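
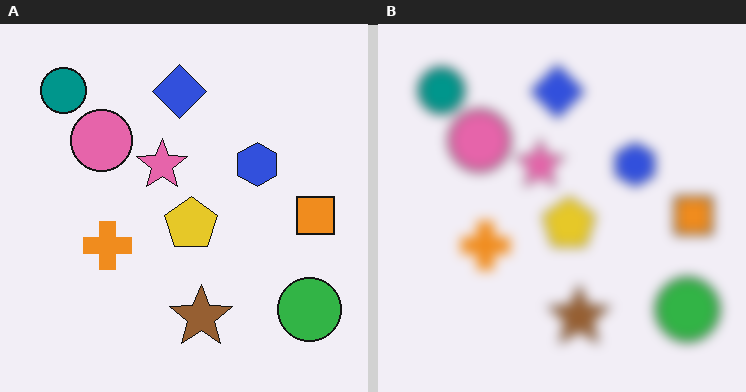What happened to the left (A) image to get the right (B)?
The transformation is: strongly gaussian-blurred.

Shape edges and outlines are uniformly softened across the whole image.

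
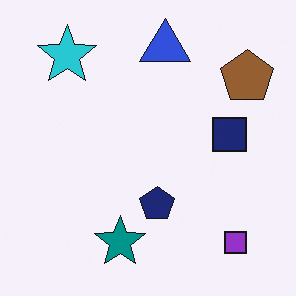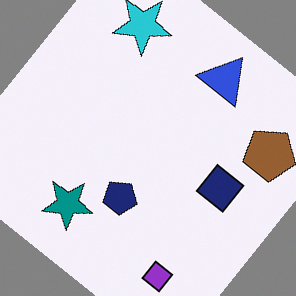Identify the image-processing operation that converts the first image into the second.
Rotated clockwise by a large amount — several tens of degrees.

Every shape is tilted by the same angle and the image corners show triangular fill wedges — a whole-image rotation by a non-right angle.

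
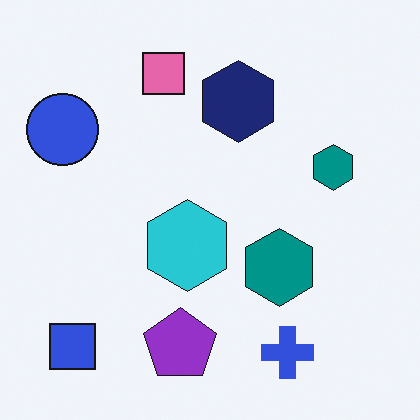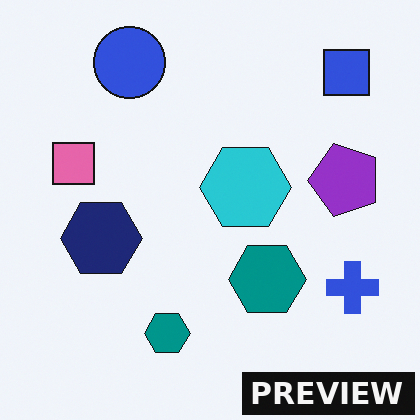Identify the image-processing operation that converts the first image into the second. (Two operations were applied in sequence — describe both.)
The transformation is: transposed (reflected across the top-left ↔ bottom-right diagonal), then watermarked with the text "PREVIEW" in the lower-right corner.

Shapes have swapped their row and column positions — what was in the top-right is now in the bottom-left — a diagonal reflection. A dark label reading "PREVIEW" appears in the lower-right corner.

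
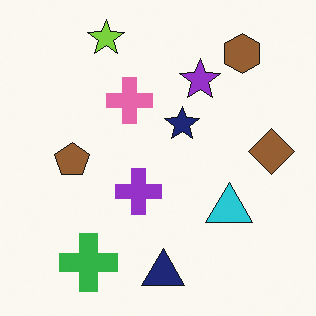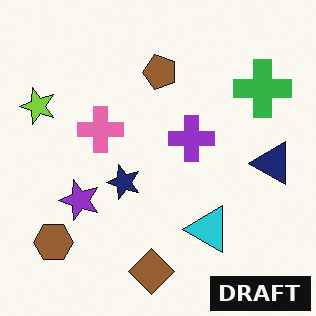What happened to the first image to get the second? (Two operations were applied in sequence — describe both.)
This is the original image transposed (reflected across the top-left ↔ bottom-right diagonal), then watermarked with the text "DRAFT" in the lower-right corner.

Shapes have swapped their row and column positions — what was in the top-right is now in the bottom-left — a diagonal reflection. A dark label reading "DRAFT" appears in the lower-right corner.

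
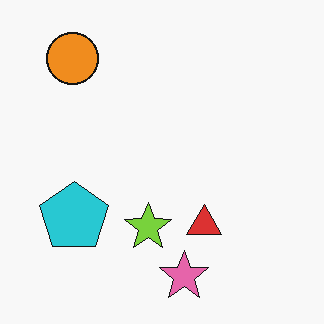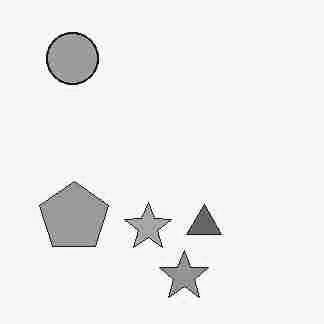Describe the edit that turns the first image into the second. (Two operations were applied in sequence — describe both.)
This is the original image heavily JPEG-compressed with obvious blocking artifacts, then converted to grayscale.

Blocky 8×8 compression artifacts appear around shape edges and the flat background shows ringing — characteristic JPEG degradation. All color is removed — every shape is now a shade of grey.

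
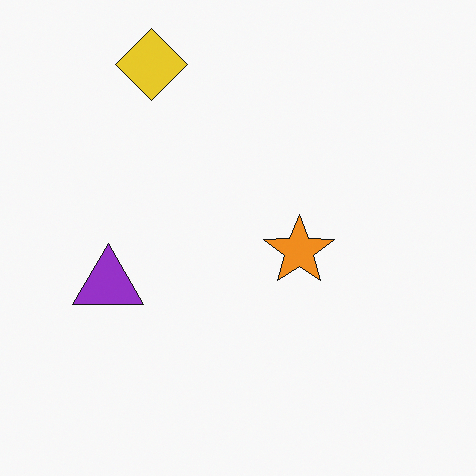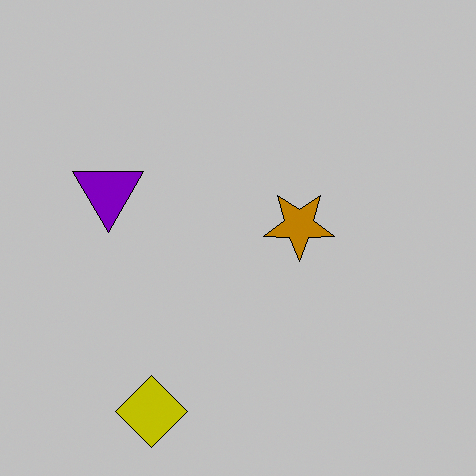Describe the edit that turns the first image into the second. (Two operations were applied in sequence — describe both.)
It was heavily posterized to just a handful of flat colors, then flipped vertically (top ↔ bottom).

Each flat color has snapped to a coarser quantized level — most visibly, the near-white background has dropped to a flat grey. The yellow diamond is in the top-left of the first image and the bottom-left of the second — shapes on opposite sides of the horizontal midline have swapped in a mirror flip.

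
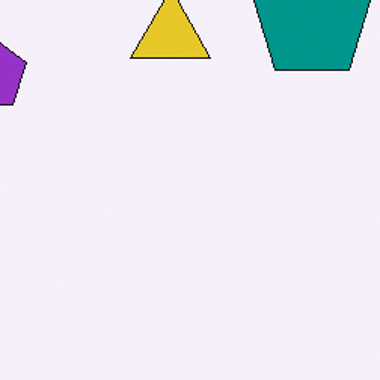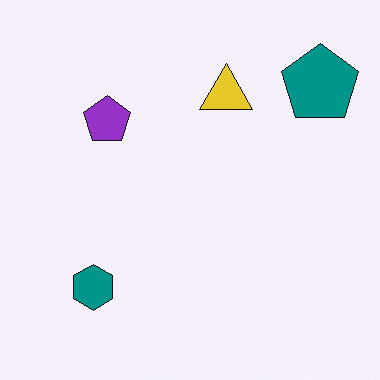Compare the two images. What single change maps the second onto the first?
This is the original image cropped to a modestly smaller region and rescaled.

The visible shapes are larger and the field of view is narrower; shapes near the original edges may be partly or wholly outside the frame — a crop-and-rescale.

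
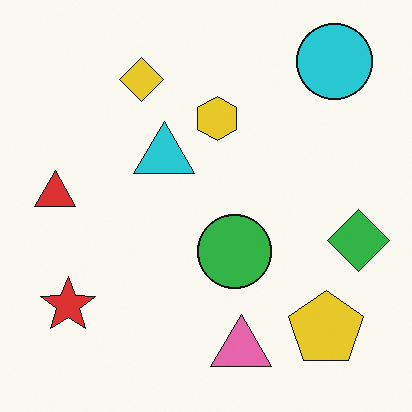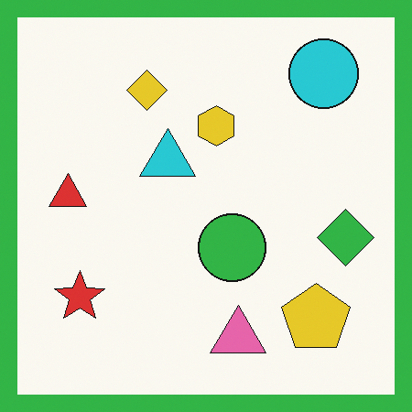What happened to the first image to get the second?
The transformation is: framed with a green border.

A solid green frame runs around the edge of the second image, with the content slightly shrunk inside it.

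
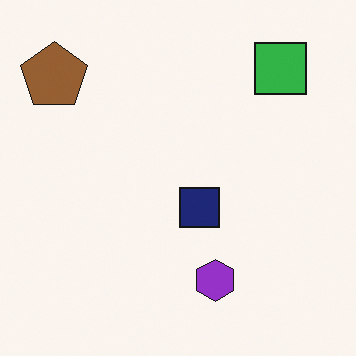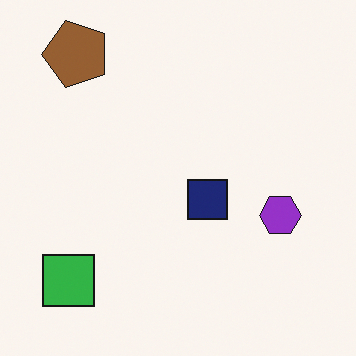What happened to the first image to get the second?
It was transposed (reflected across the top-left ↔ bottom-right diagonal).

Shapes have swapped their row and column positions — what was in the top-right is now in the bottom-left — a diagonal reflection.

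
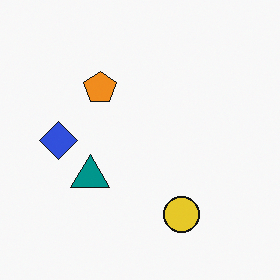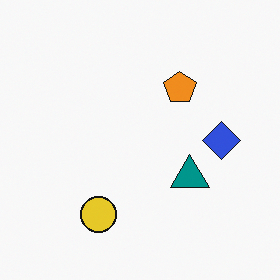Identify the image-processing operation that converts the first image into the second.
The transformation is: flipped horizontally (left ↔ right).

The blue diamond is in the left of the first image and the right of the second — shapes on opposite sides of the vertical midline have swapped in a mirror flip.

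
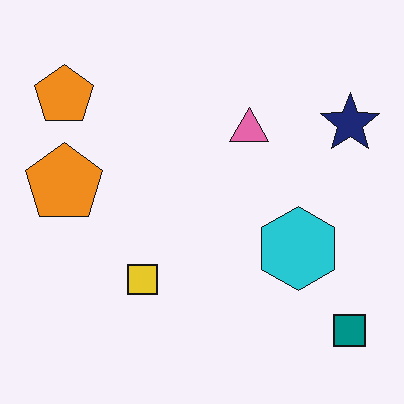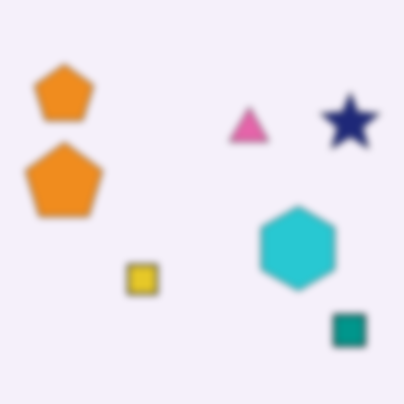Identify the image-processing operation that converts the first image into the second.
The transformation is: noticeably gaussian-blurred.

Shape edges and outlines are uniformly softened across the whole image.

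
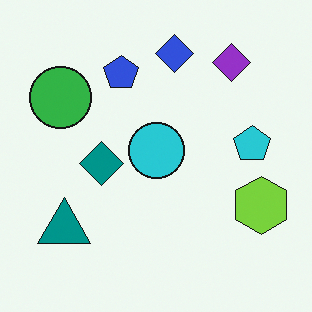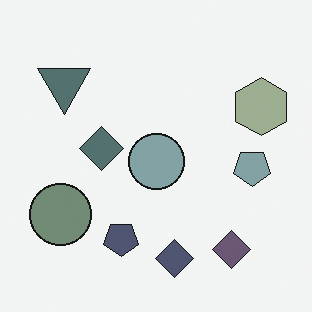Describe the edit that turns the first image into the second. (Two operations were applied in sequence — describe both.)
This is the original image made much more muted (saturation change), then flipped vertically (top ↔ bottom).

All colors are more muted and greyish — a global saturation change. The blue diamond is in the top of the first image and the bottom of the second — shapes on opposite sides of the horizontal midline have swapped in a mirror flip.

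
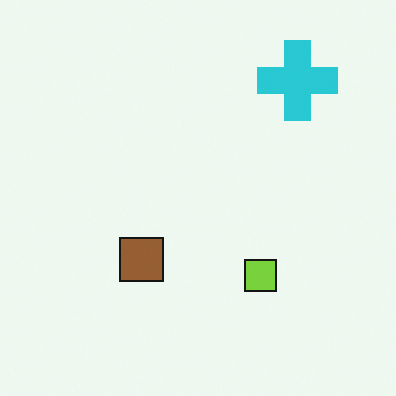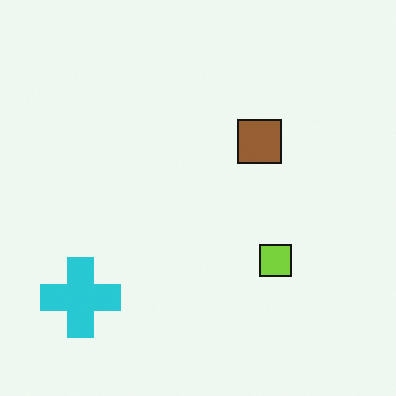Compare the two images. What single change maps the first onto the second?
It was transposed (reflected across the top-left ↔ bottom-right diagonal).

Shapes have swapped their row and column positions — what was in the top-right is now in the bottom-left — a diagonal reflection.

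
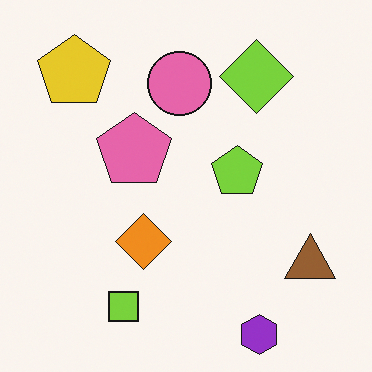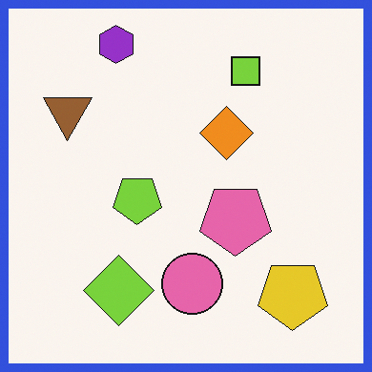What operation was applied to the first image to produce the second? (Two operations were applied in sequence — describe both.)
This is the original image rotated 180°, then framed with a blue border.

The purple hexagon sits in the bottom-right of the first image and the top-left of the second — consistent with a whole-image 180° rotation. A solid blue frame runs around the edge of the second image, with the content slightly shrunk inside it.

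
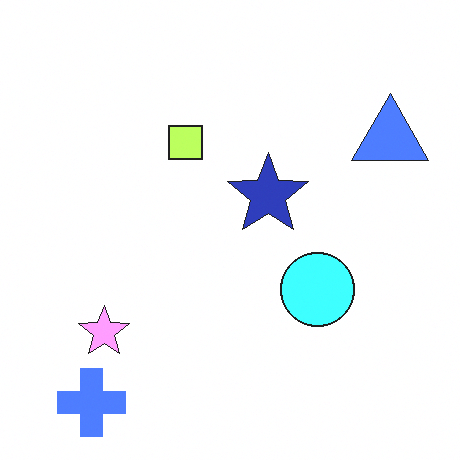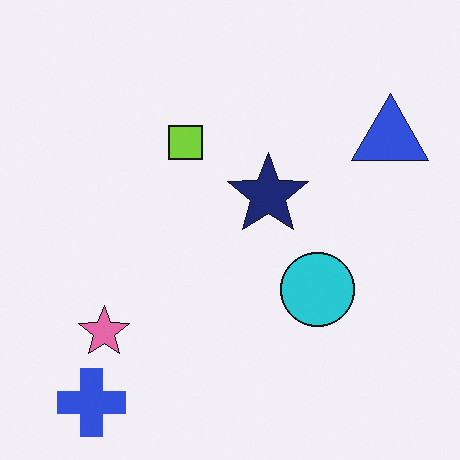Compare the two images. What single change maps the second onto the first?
This is the original image noticeably brightened.

Every pixel — background and shapes alike — is uniformly brightened.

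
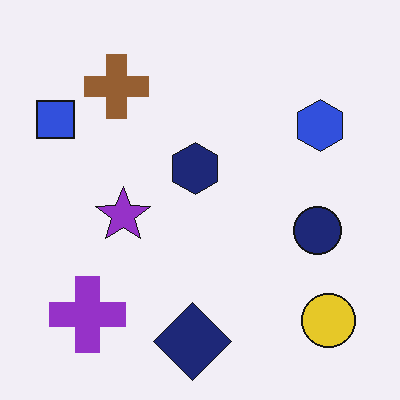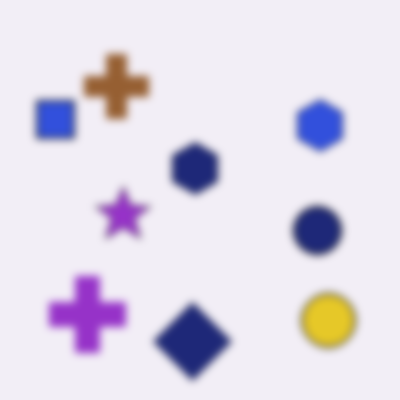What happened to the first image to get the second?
The transformation is: moderately blurred.

Shape edges and outlines are uniformly softened across the whole image.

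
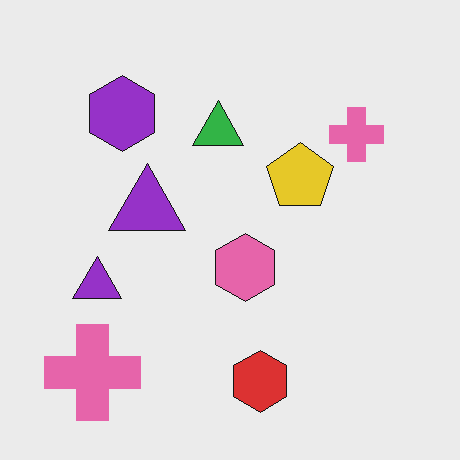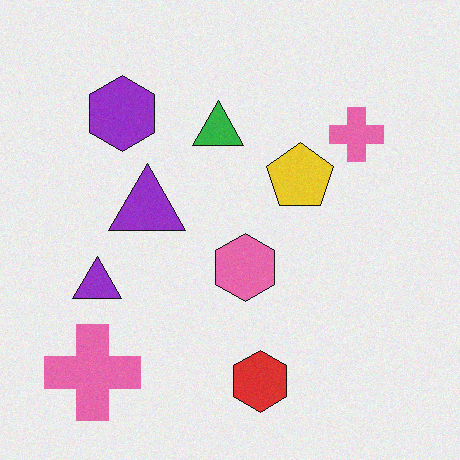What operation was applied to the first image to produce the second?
The transformation is: degraded with light additive noise.

Random speckle covers the whole image, including the flat background.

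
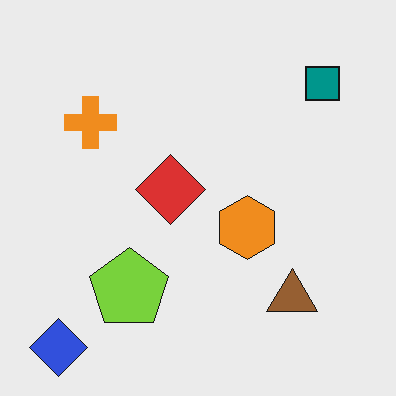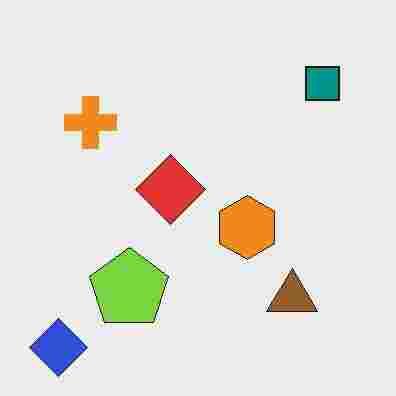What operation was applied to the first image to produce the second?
Degraded with heavy JPEG compression.

Blocky 8×8 compression artifacts appear around shape edges and the flat background shows ringing — characteristic JPEG degradation.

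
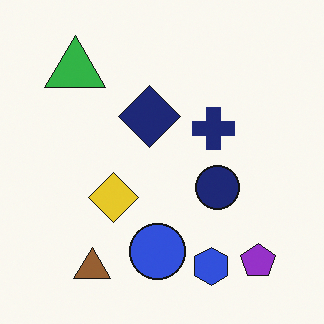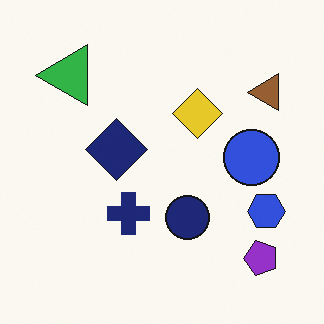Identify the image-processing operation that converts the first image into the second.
The transformation is: transposed (reflected across the top-left ↔ bottom-right diagonal).

Shapes have swapped their row and column positions — what was in the top-right is now in the bottom-left — a diagonal reflection.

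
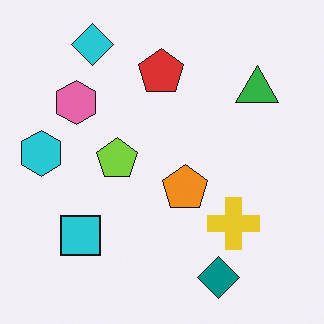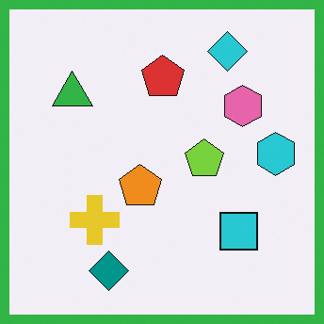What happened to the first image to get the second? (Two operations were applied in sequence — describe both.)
The transformation is: flipped horizontally (left ↔ right), then framed with a green border.

The cyan hexagon is in the left of the first image and the right of the second — shapes on opposite sides of the vertical midline have swapped in a mirror flip. A solid green frame runs around the edge of the second image, with the content slightly shrunk inside it.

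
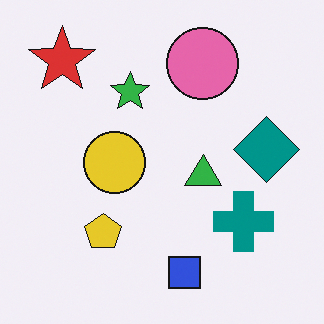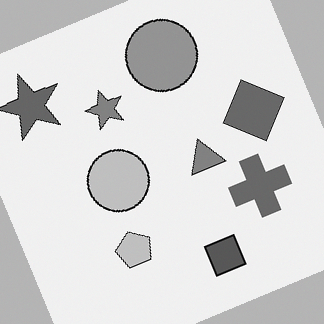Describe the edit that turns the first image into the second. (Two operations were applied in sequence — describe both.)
The image was converted to grayscale, then rotated counter-clockwise by a moderate amount.

All color is removed — every shape is now a shade of grey. Every shape is tilted by the same angle and the image corners show triangular fill wedges — a whole-image rotation by a non-right angle.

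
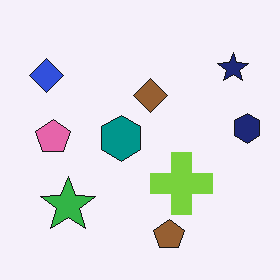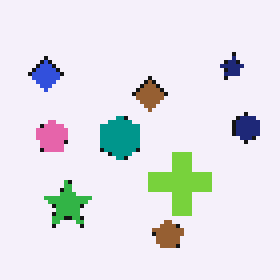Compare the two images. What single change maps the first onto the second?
Mildly pixelated.

Shapes are reduced to large square blocks; fine edges and outlines are lost — a downscale-then-upscale (mosaic) effect.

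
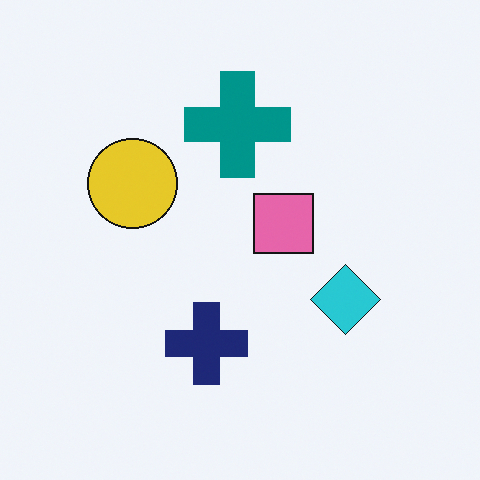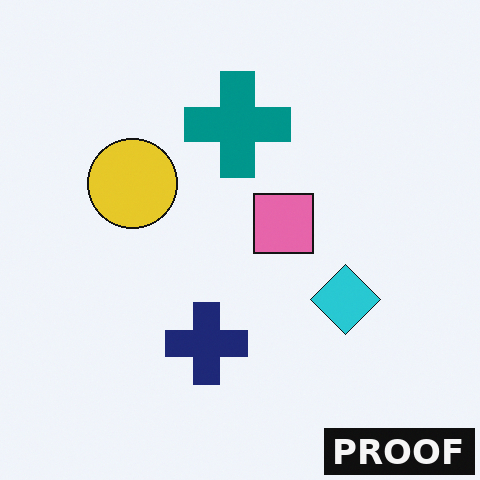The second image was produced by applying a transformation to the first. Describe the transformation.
This is the original image watermarked with the text "PROOF" in the lower-right corner.

A dark label reading "PROOF" appears in the lower-right corner.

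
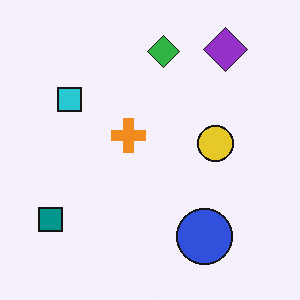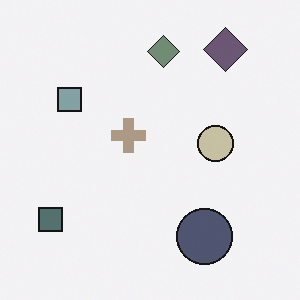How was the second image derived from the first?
The image was heavily desaturated.

All colors are more muted and greyish — a global saturation change.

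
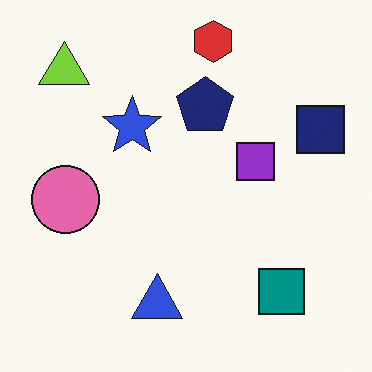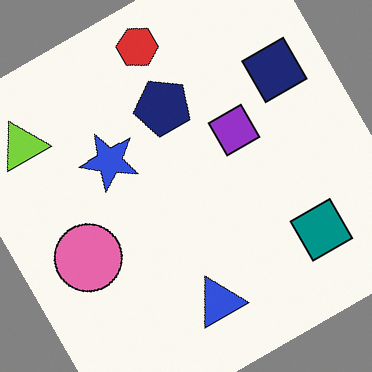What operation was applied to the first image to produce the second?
The transformation is: rotated counter-clockwise by a clearly visible amount.

Every shape is tilted by the same angle and the image corners show triangular fill wedges — a whole-image rotation by a non-right angle.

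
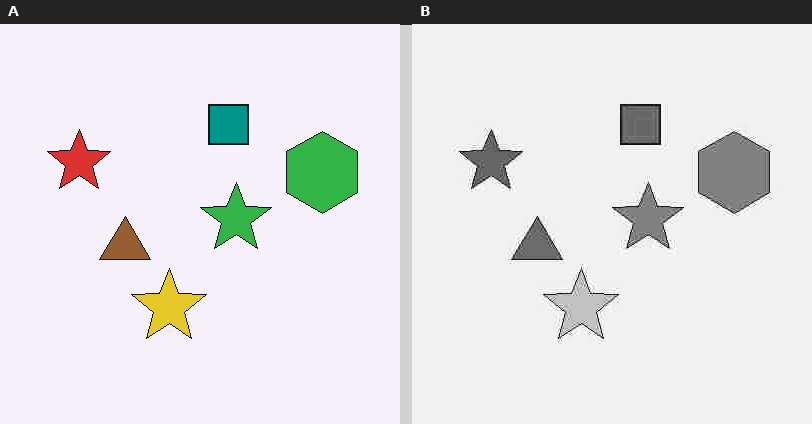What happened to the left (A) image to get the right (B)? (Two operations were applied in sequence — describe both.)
The transformation is: heavily JPEG-compressed with obvious blocking artifacts, then converted to grayscale.

Blocky 8×8 compression artifacts appear around shape edges and the flat background shows ringing — characteristic JPEG degradation. All color is removed — every shape is now a shade of grey.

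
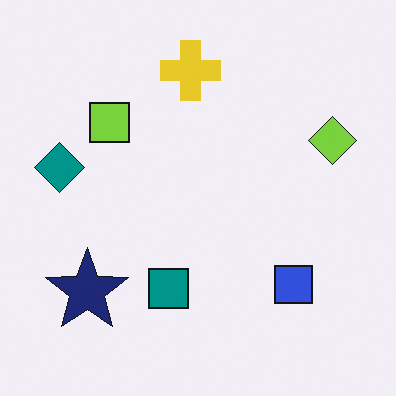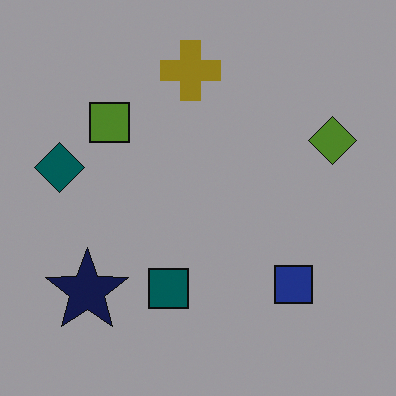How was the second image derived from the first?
This is the original image substantially darkened.

Every pixel — background and shapes alike — is uniformly darkened.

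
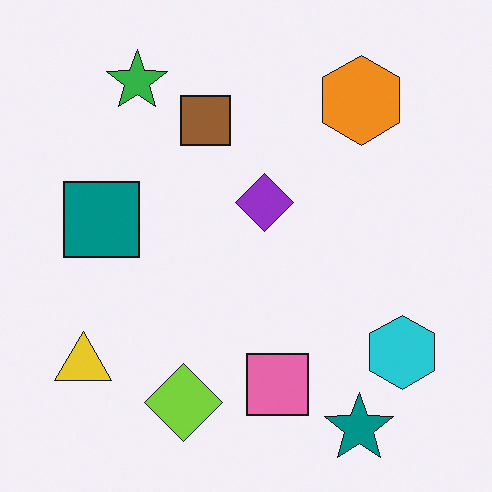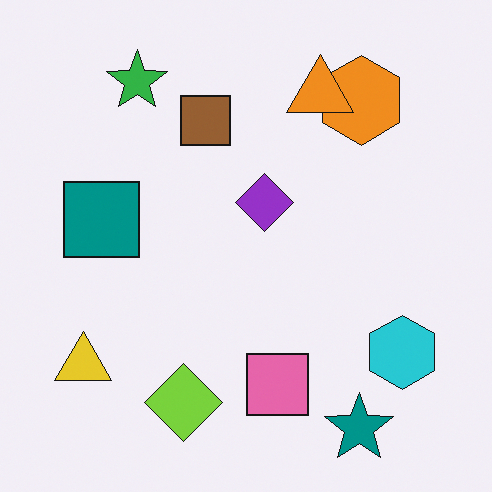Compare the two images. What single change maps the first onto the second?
This is the original image overlaid with an additional orange triangle.

An orange triangle appears in the second image that is absent from the first.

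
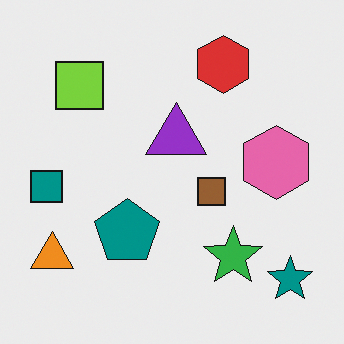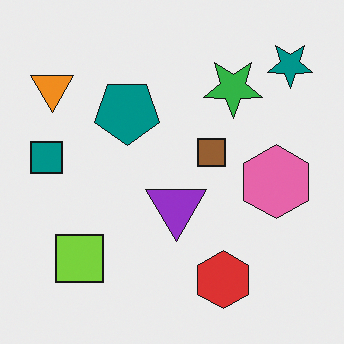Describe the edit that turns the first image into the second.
The second image is the first flipped vertically (top ↔ bottom).

The red hexagon is in the top of the first image and the bottom of the second — shapes on opposite sides of the horizontal midline have swapped in a mirror flip.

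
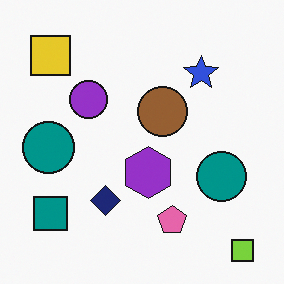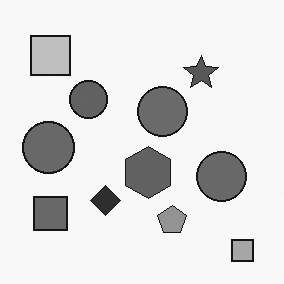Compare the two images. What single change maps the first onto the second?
The image was converted to grayscale.

All color is removed — every shape is now a shade of grey.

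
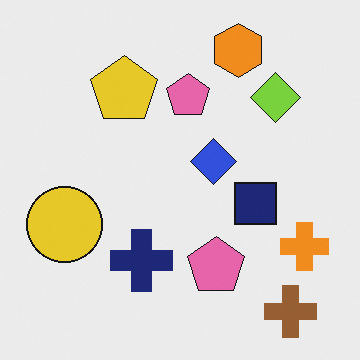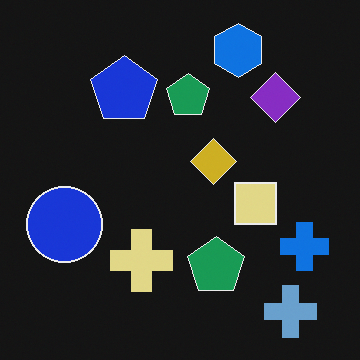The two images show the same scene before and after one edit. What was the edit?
The transformation is: color-inverted (negative).

The light background has become dark and every shape's color is its complement — a photographic negative.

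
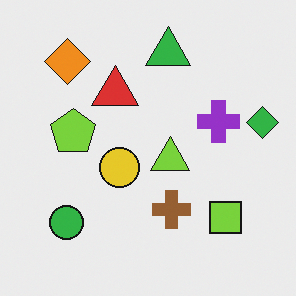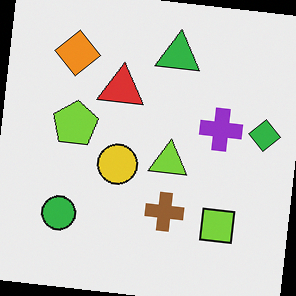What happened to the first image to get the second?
It was rotated clockwise by a few degrees.

Every shape is tilted by the same angle and the image corners show triangular fill wedges — a whole-image rotation by a non-right angle.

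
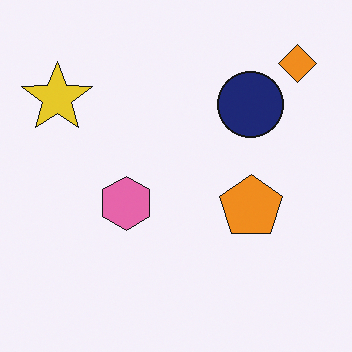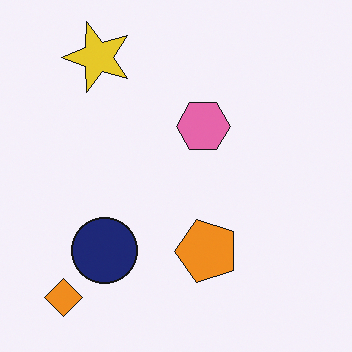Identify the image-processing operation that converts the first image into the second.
It was transposed (reflected across the top-left ↔ bottom-right diagonal).

Shapes have swapped their row and column positions — what was in the top-right is now in the bottom-left — a diagonal reflection.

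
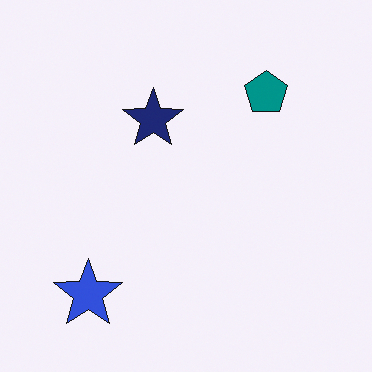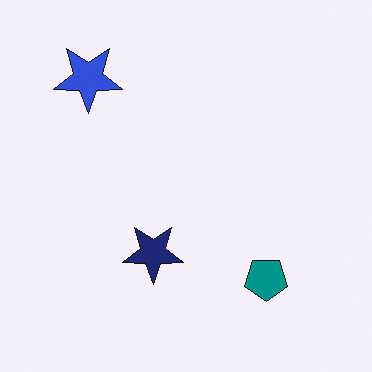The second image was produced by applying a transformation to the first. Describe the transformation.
Flipped vertically (top ↔ bottom).

The blue star is in the bottom-left of the first image and the top-left of the second — shapes on opposite sides of the horizontal midline have swapped in a mirror flip.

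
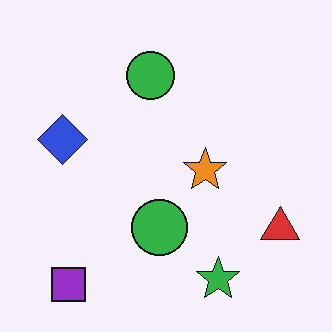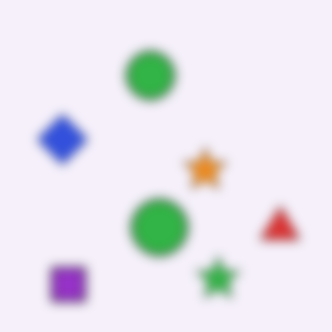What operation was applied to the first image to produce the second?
The image was heavily blurred.

Shape edges and outlines are uniformly softened across the whole image.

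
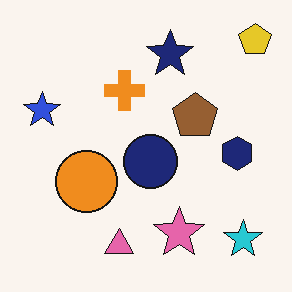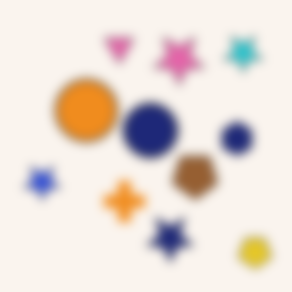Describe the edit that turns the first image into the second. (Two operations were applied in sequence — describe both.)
This is the original image flipped vertically (top ↔ bottom), then heavily blurred.

The yellow pentagon is in the top-right of the first image and the bottom-right of the second — shapes on opposite sides of the horizontal midline have swapped in a mirror flip. Shape edges and outlines are uniformly softened across the whole image.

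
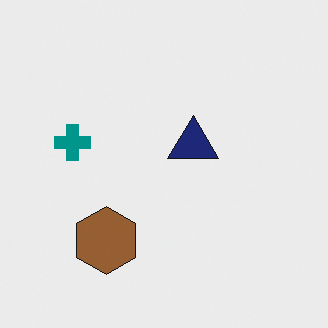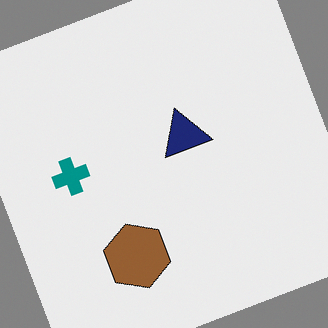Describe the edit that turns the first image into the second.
The transformation is: rotated counter-clockwise by a clearly visible amount.

Every shape is tilted by the same angle and the image corners show triangular fill wedges — a whole-image rotation by a non-right angle.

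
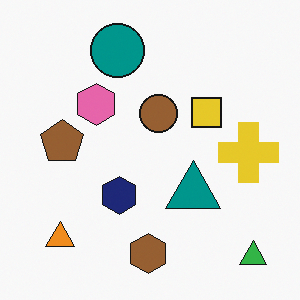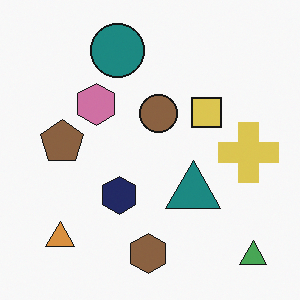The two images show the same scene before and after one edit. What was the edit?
The transformation is: slightly desaturated.

All colors are more muted and greyish — a global saturation change.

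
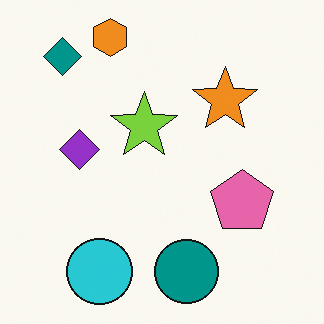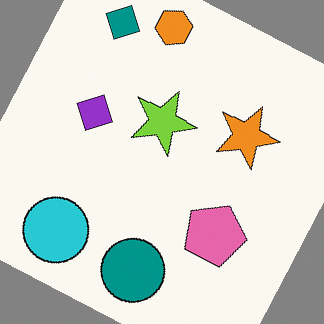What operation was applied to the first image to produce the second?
The image was rotated clockwise by a clearly visible amount.

Every shape is tilted by the same angle and the image corners show triangular fill wedges — a whole-image rotation by a non-right angle.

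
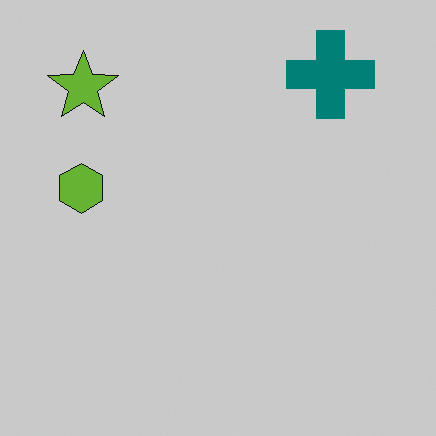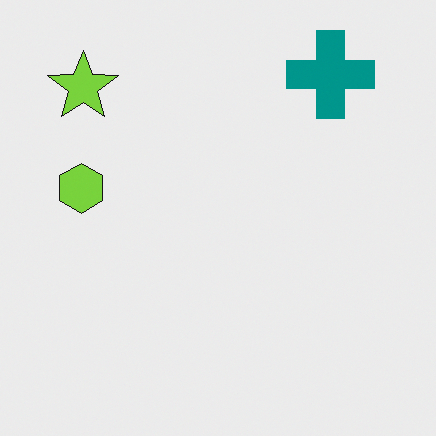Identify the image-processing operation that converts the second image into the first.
The first image is the second darkened a little.

Every pixel — background and shapes alike — is uniformly darkened.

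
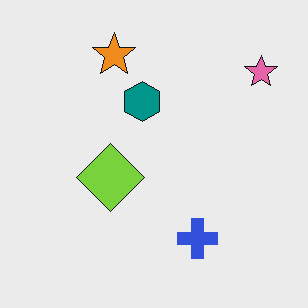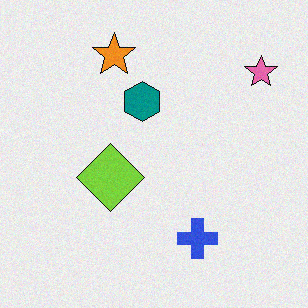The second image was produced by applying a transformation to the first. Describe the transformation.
The second image is the first degraded with light additive noise.

Random speckle covers the whole image, including the flat background.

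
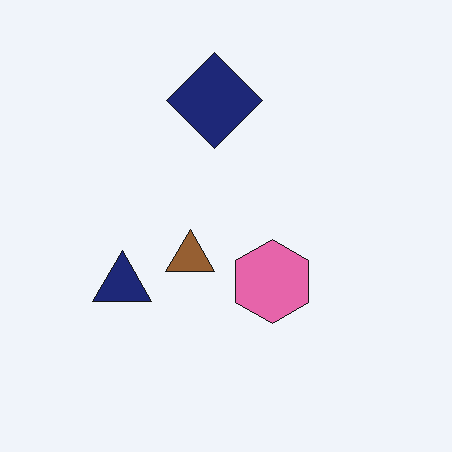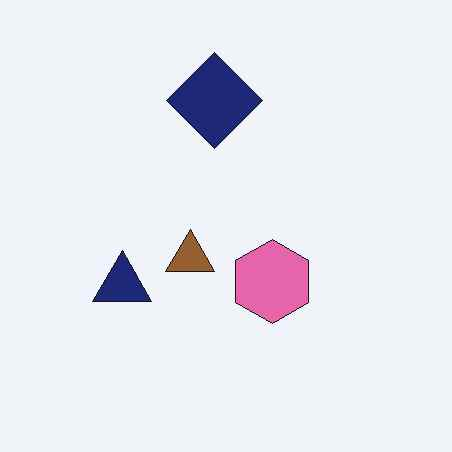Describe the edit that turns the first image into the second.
The second image is the first JPEG-compressed with visible artifacts.

Blocky 8×8 compression artifacts appear around shape edges and the flat background shows ringing — characteristic JPEG degradation.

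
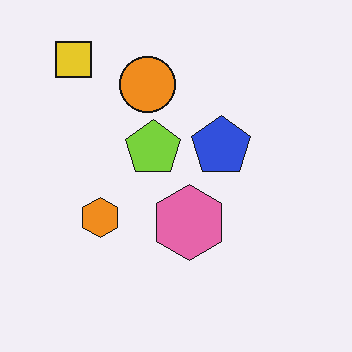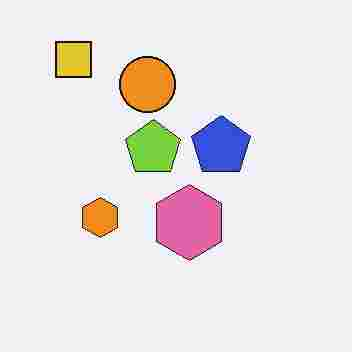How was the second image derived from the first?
This is the original image degraded with heavy JPEG compression.

Blocky 8×8 compression artifacts appear around shape edges and the flat background shows ringing — characteristic JPEG degradation.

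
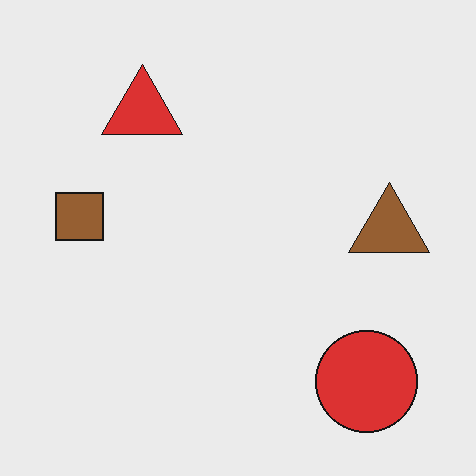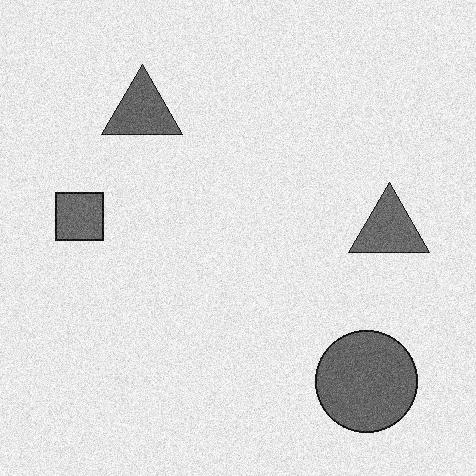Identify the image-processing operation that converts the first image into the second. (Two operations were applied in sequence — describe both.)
The transformation is: degraded with visible gaussian noise, then converted to grayscale.

Random speckle covers the whole image, including the flat background. All color is removed — every shape is now a shade of grey.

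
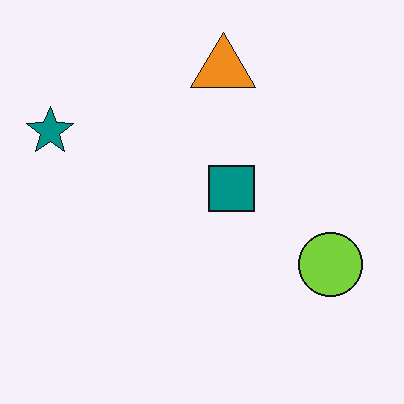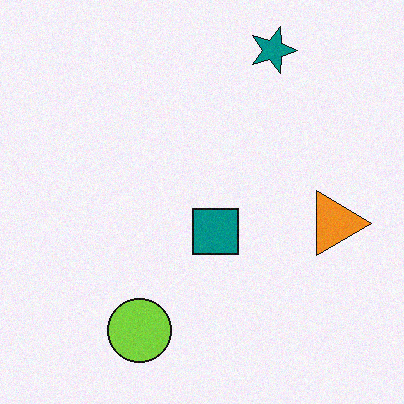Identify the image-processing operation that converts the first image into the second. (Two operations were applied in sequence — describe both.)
The second image is the first degraded with a light layer of grain, then rotated 90° clockwise.

Random speckle covers the whole image, including the flat background. The teal star sits in the top-left of the first image and the top-right of the second — consistent with a whole-image 90° clockwise rotation.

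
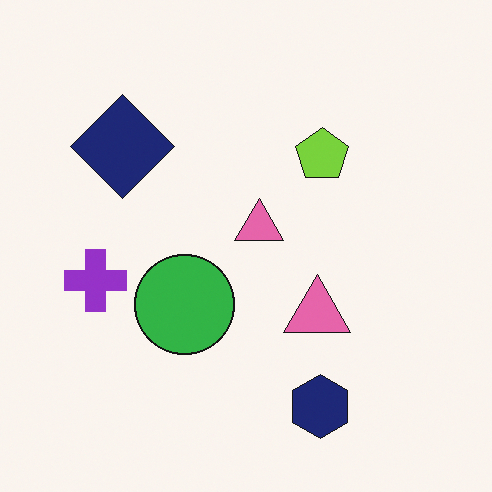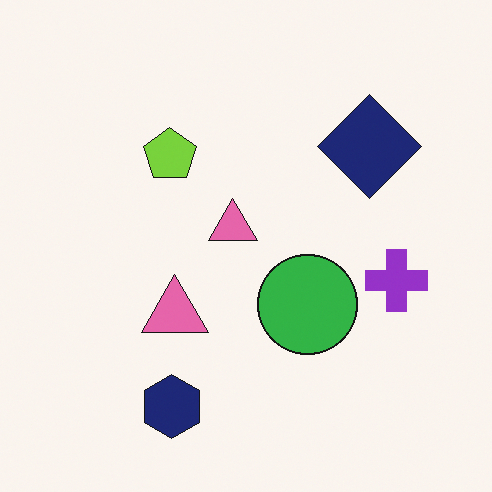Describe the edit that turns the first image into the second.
The transformation is: flipped horizontally (left ↔ right).

The purple cross is in the left of the first image and the right of the second — shapes on opposite sides of the vertical midline have swapped in a mirror flip.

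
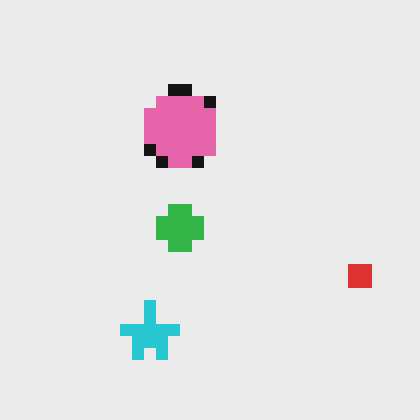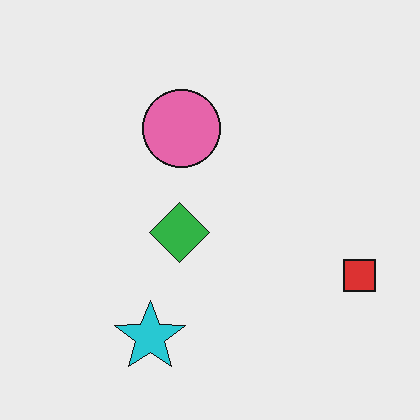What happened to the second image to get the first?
The first image is the second heavily pixelated into large blocks.

Shapes are reduced to large square blocks; fine edges and outlines are lost — a downscale-then-upscale (mosaic) effect.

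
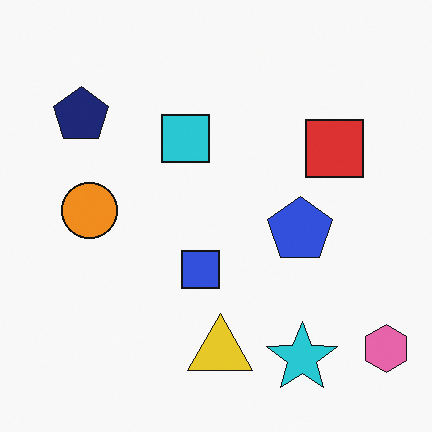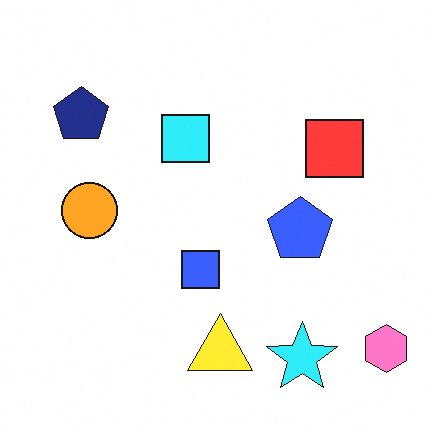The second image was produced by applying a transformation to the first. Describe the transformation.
This is the original image brightened a little.

Every pixel — background and shapes alike — is uniformly brightened.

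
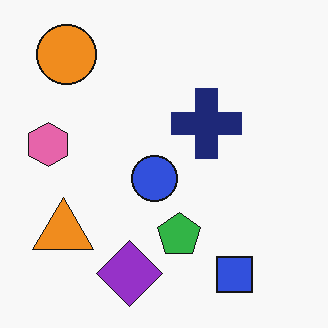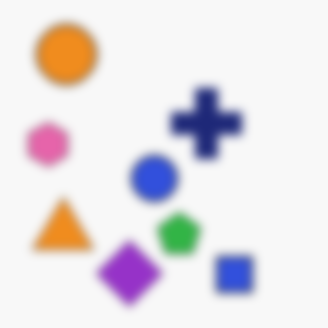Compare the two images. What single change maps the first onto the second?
Strongly gaussian-blurred.

Shape edges and outlines are uniformly softened across the whole image.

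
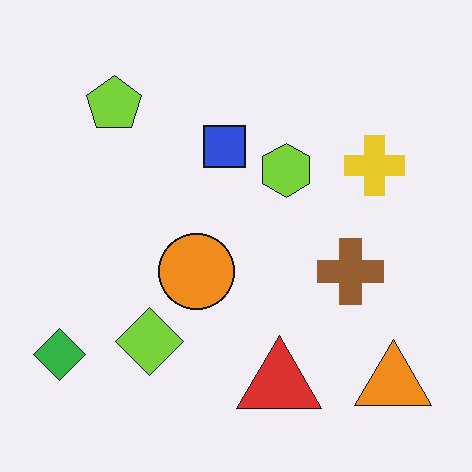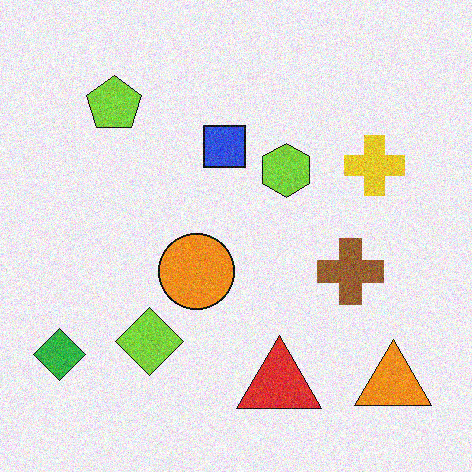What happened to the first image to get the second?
The second image is the first degraded with moderate additive noise.

Random speckle covers the whole image, including the flat background.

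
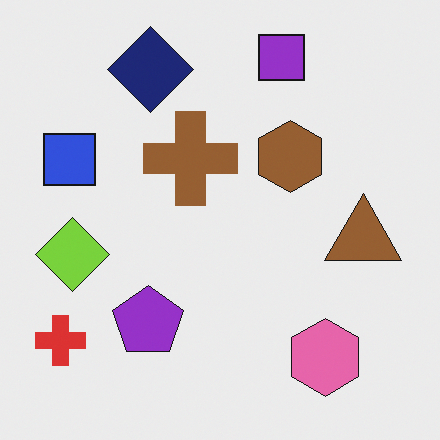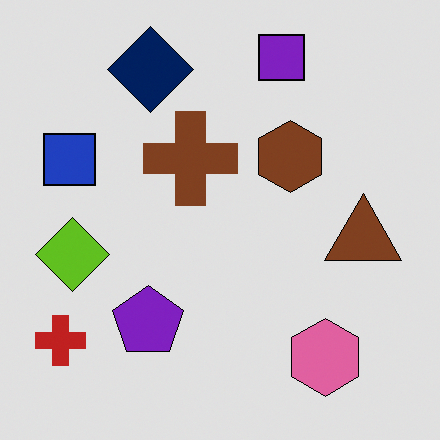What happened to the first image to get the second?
The transformation is: posterized to a reduced palette.

Each flat color has snapped to a coarser quantized level — most visibly, the near-white background has dropped to a flat grey.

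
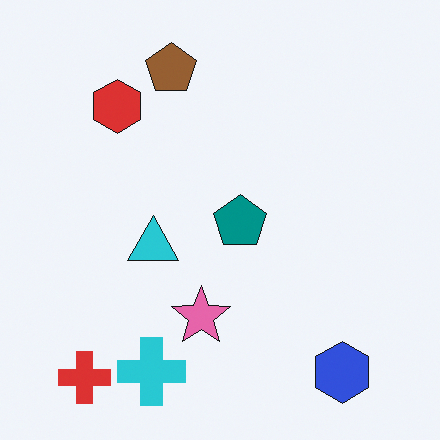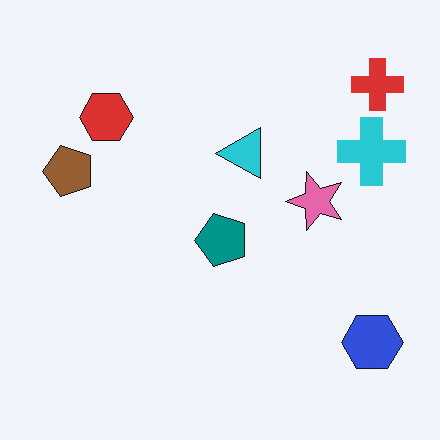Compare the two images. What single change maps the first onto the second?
The transformation is: transposed (reflected across the top-left ↔ bottom-right diagonal).

Shapes have swapped their row and column positions — what was in the top-right is now in the bottom-left — a diagonal reflection.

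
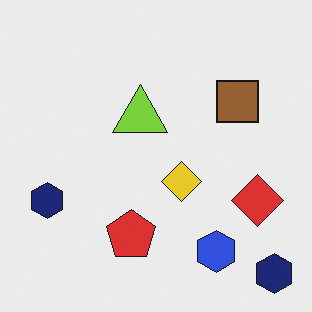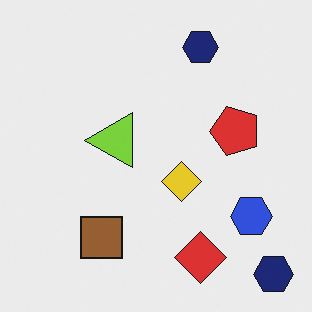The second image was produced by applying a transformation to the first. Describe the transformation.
This is the original image transposed (reflected across the top-left ↔ bottom-right diagonal).

Shapes have swapped their row and column positions — what was in the top-right is now in the bottom-left — a diagonal reflection.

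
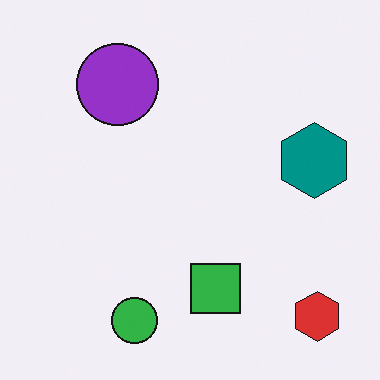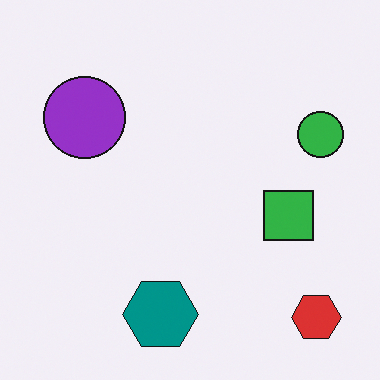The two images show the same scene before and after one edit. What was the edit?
Transposed (reflected across the top-left ↔ bottom-right diagonal).

Shapes have swapped their row and column positions — what was in the top-right is now in the bottom-left — a diagonal reflection.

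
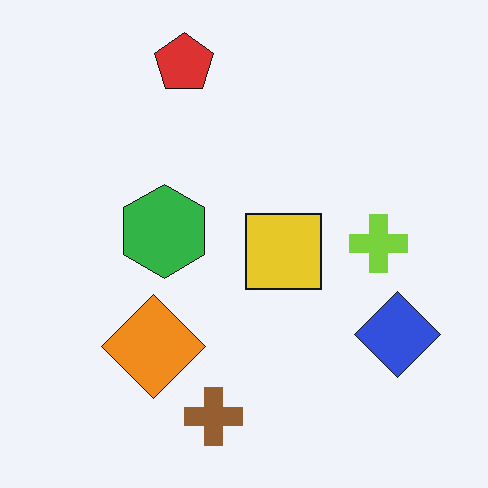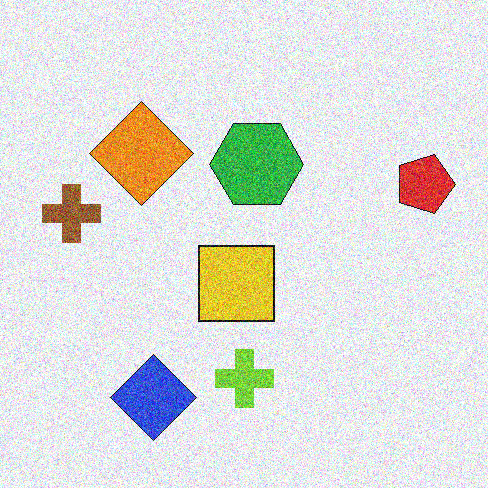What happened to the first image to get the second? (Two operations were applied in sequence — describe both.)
Rotated 90° clockwise, then degraded with strong gaussian noise.

The red pentagon sits in the top of the first image and the right of the second — consistent with a whole-image 90° clockwise rotation. Random speckle covers the whole image, including the flat background.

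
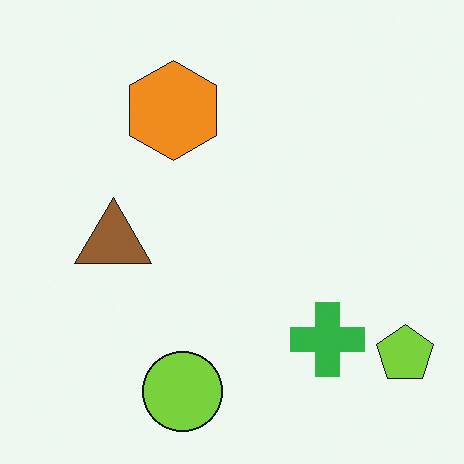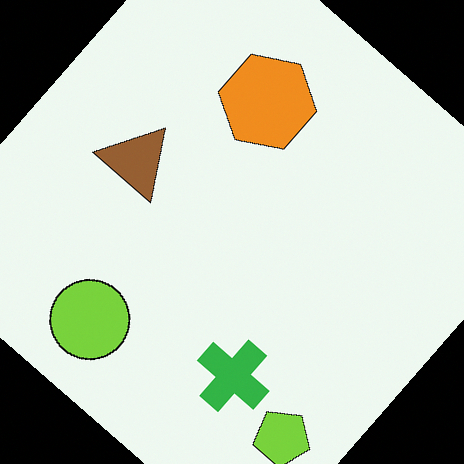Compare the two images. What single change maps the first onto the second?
The second image is the first rotated clockwise by a large amount — several tens of degrees.

Every shape is tilted by the same angle and the image corners show triangular fill wedges — a whole-image rotation by a non-right angle.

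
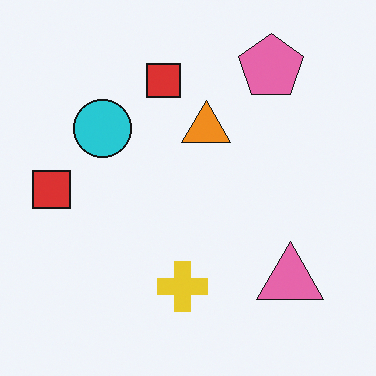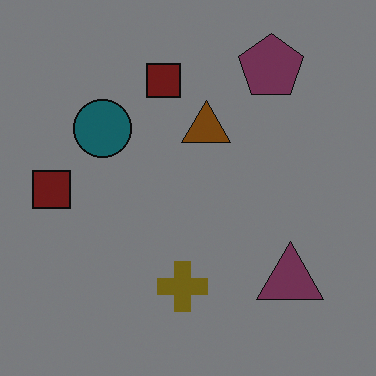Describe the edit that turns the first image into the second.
It was substantially darkened.

Every pixel — background and shapes alike — is uniformly darkened.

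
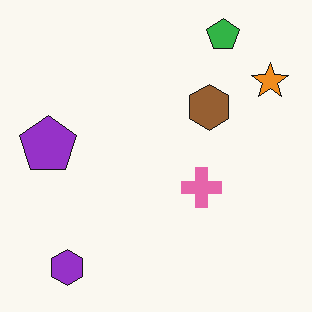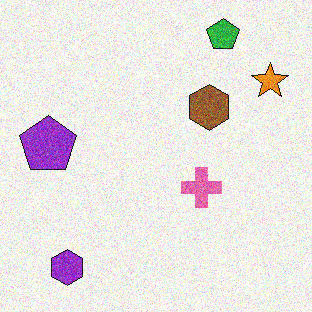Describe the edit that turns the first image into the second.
The transformation is: degraded with visible gaussian noise.

Random speckle covers the whole image, including the flat background.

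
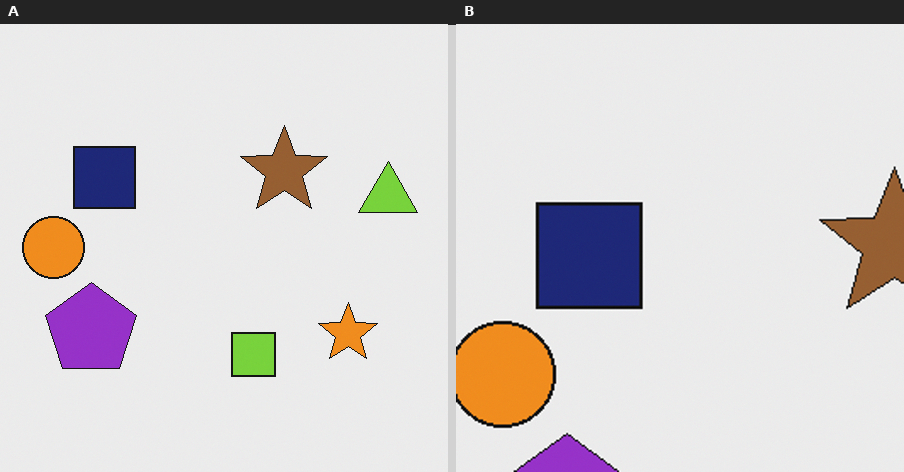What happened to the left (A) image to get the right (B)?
The right (B) image is the left (A) cropped to a noticeably smaller region and rescaled.

The visible shapes are larger and the field of view is narrower; shapes near the original edges may be partly or wholly outside the frame — a crop-and-rescale.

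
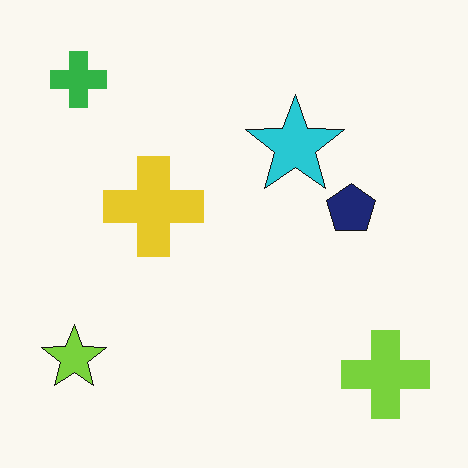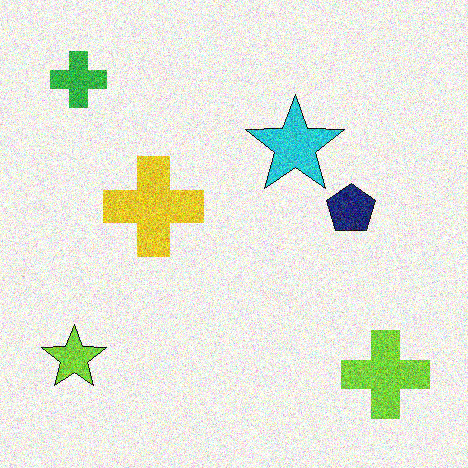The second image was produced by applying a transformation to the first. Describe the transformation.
The transformation is: degraded with strong gaussian noise.

Random speckle covers the whole image, including the flat background.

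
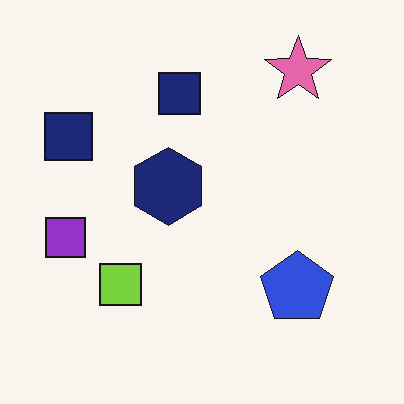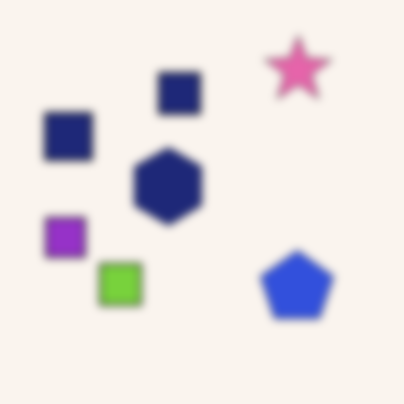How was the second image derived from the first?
It was moderately blurred.

Shape edges and outlines are uniformly softened across the whole image.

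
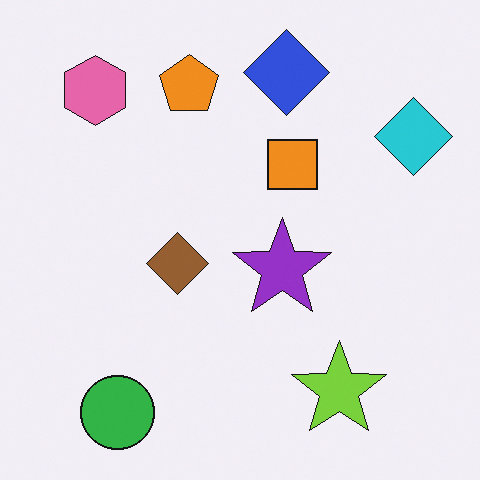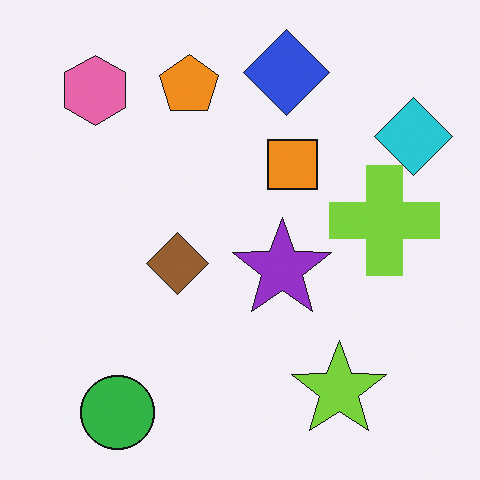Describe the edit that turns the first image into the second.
Overlaid with an additional lime cross.

A lime cross appears in the second image that is absent from the first.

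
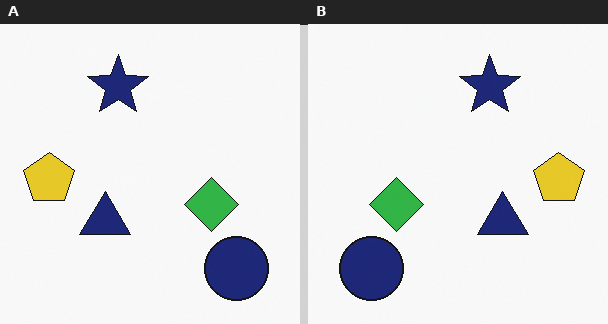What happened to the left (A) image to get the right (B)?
This is the original image flipped horizontally (left ↔ right).

The yellow pentagon is in the left of the left (A) image and the right of the right (B) — shapes on opposite sides of the vertical midline have swapped in a mirror flip.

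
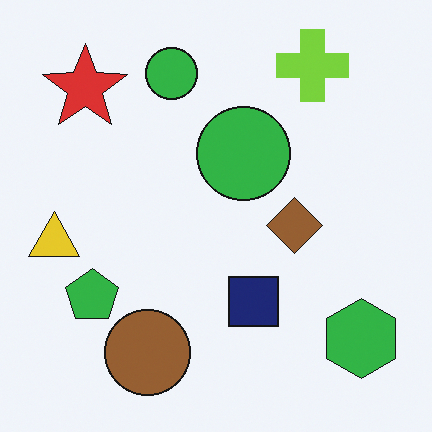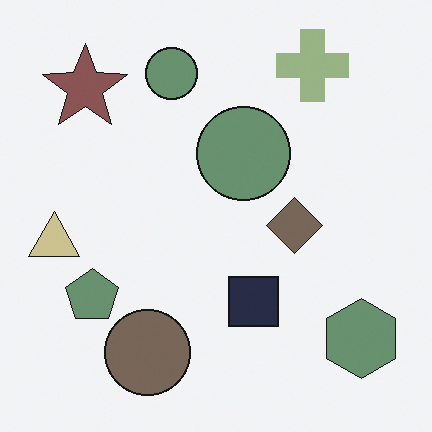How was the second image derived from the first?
The transformation is: made much more muted (saturation change).

All colors are more muted and greyish — a global saturation change.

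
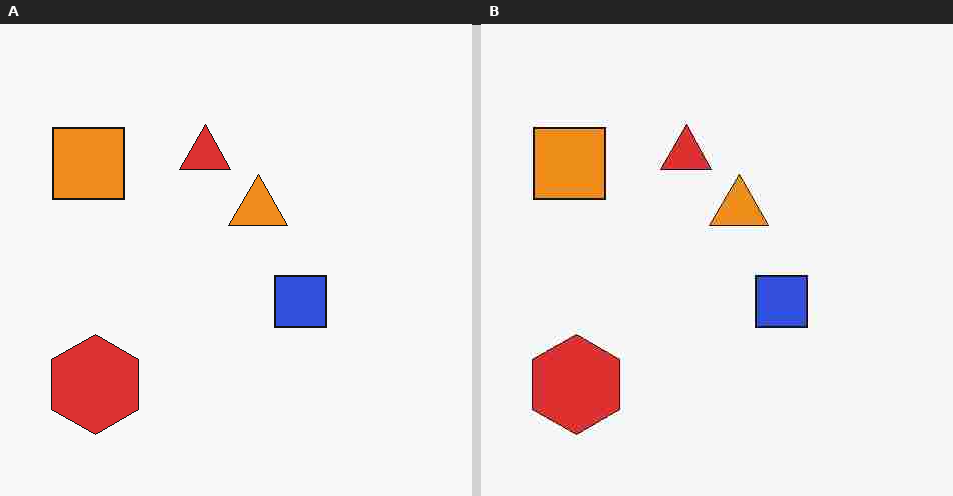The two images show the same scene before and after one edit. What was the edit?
It was heavily JPEG-compressed with obvious blocking artifacts.

Blocky 8×8 compression artifacts appear around shape edges and the flat background shows ringing — characteristic JPEG degradation.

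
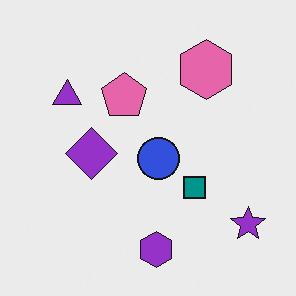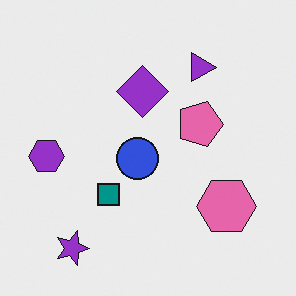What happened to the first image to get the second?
This is the original image rotated 90° clockwise.

The purple star sits in the bottom-right of the first image and the bottom-left of the second — consistent with a whole-image 90° clockwise rotation.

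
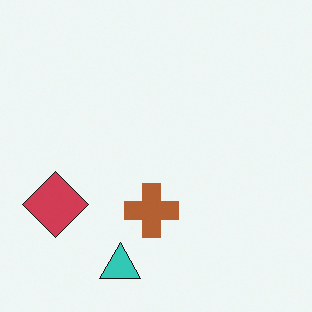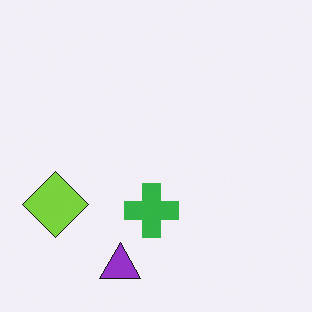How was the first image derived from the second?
The first image is the second hue-shifted by a large amount.

Every shape's color has rotated by the same amount around the hue wheel — a uniform hue shift.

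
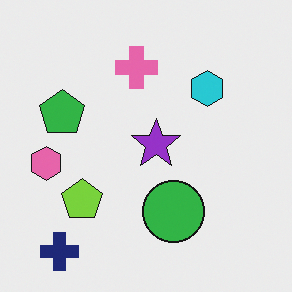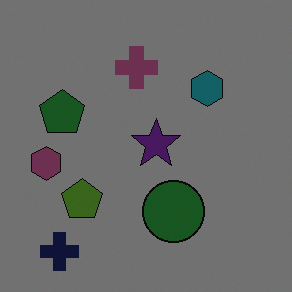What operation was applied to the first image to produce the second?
It was substantially darkened.

Every pixel — background and shapes alike — is uniformly darkened.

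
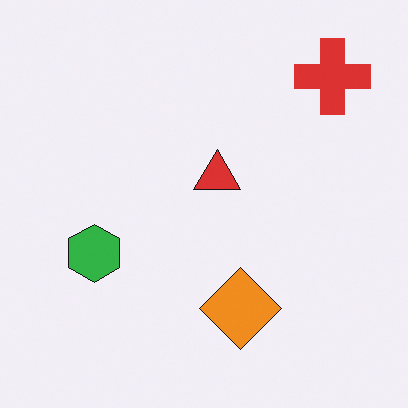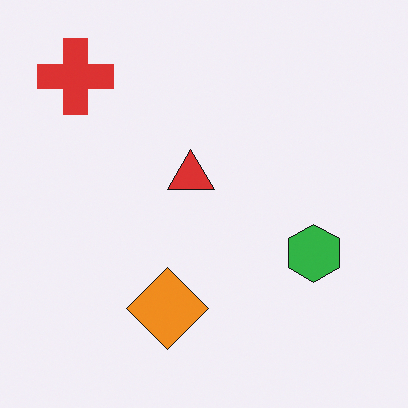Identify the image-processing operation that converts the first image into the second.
This is the original image flipped horizontally (left ↔ right).

The red cross is in the top-right of the first image and the top-left of the second — shapes on opposite sides of the vertical midline have swapped in a mirror flip.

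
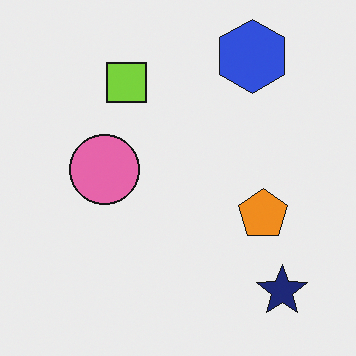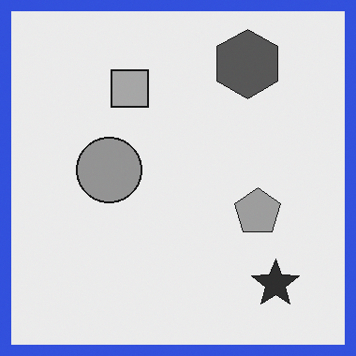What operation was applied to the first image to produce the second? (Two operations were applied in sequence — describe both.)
This is the original image converted to grayscale, then framed with a blue border.

All color is removed — every shape is now a shade of grey. A solid blue frame runs around the edge of the second image, with the content slightly shrunk inside it.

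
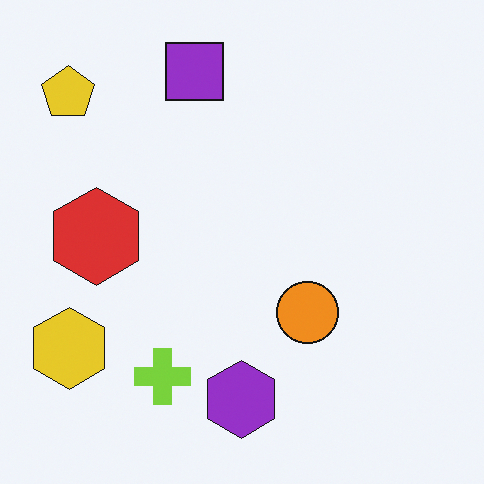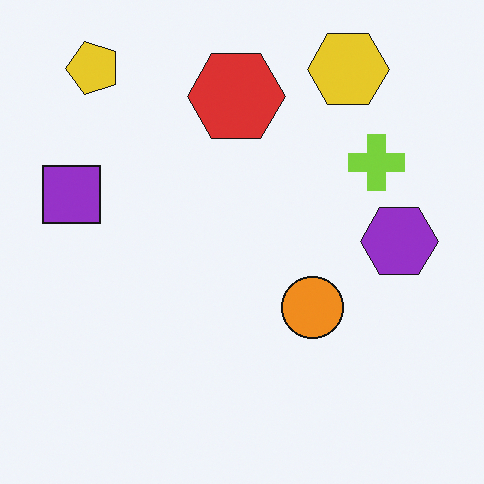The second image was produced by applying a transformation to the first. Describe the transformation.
This is the original image transposed (reflected across the top-left ↔ bottom-right diagonal).

Shapes have swapped their row and column positions — what was in the top-right is now in the bottom-left — a diagonal reflection.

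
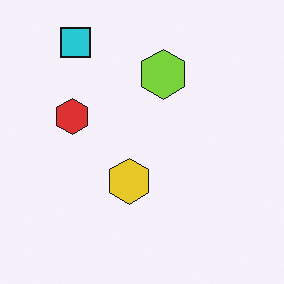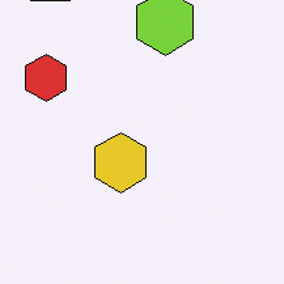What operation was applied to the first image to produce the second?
The transformation is: cropped to a modestly smaller region and rescaled.

The visible shapes are larger and the field of view is narrower; shapes near the original edges may be partly or wholly outside the frame — a crop-and-rescale.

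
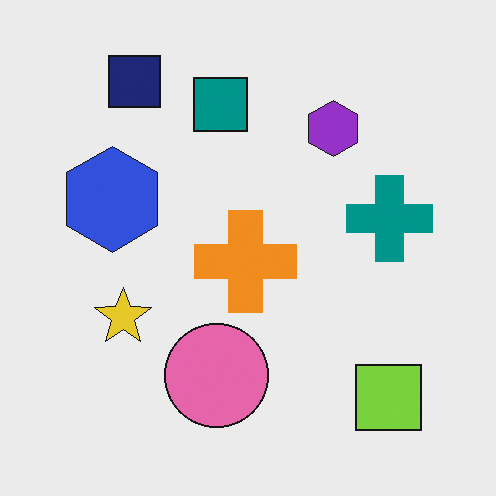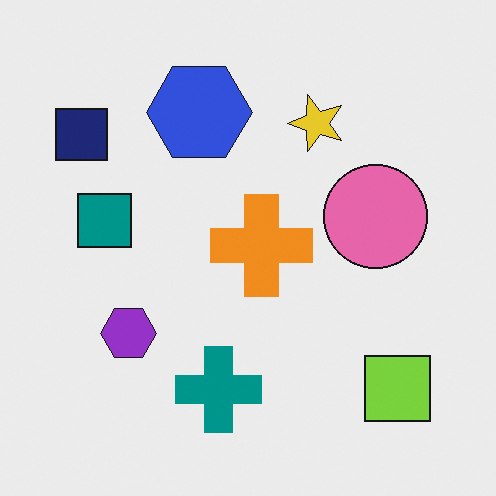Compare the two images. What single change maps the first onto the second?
It was transposed (reflected across the top-left ↔ bottom-right diagonal).

Shapes have swapped their row and column positions — what was in the top-right is now in the bottom-left — a diagonal reflection.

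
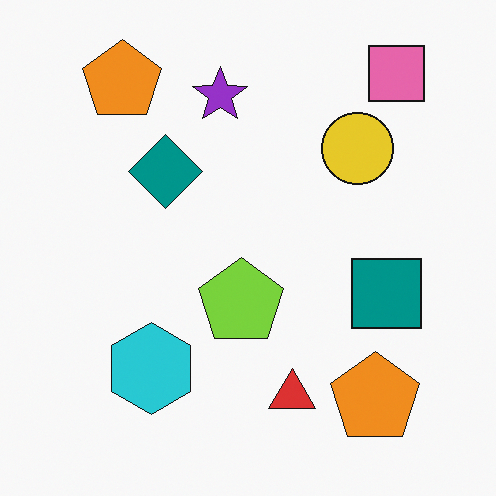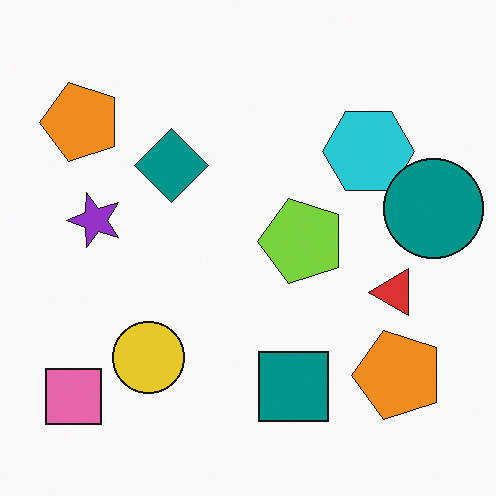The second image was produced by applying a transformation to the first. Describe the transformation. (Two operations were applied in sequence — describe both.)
This is the original image transposed (reflected across the top-left ↔ bottom-right diagonal), then overlaid with an additional teal circle.

Shapes have swapped their row and column positions — what was in the top-right is now in the bottom-left — a diagonal reflection. A teal circle appears in the second image that is absent from the first.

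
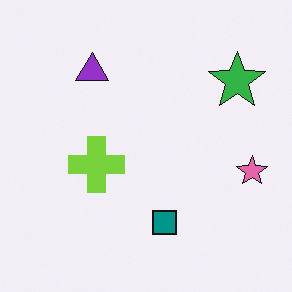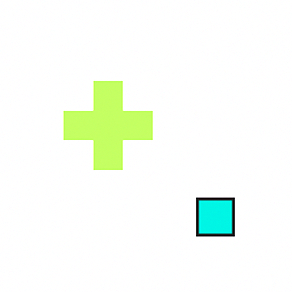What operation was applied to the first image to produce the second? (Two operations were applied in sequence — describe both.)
Cropped to a modestly smaller region and rescaled, then noticeably brightened.

The visible shapes are larger and the field of view is narrower; shapes near the original edges may be partly or wholly outside the frame — a crop-and-rescale. Every pixel — background and shapes alike — is uniformly brightened.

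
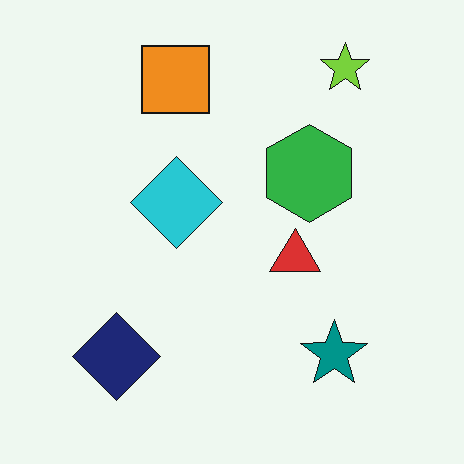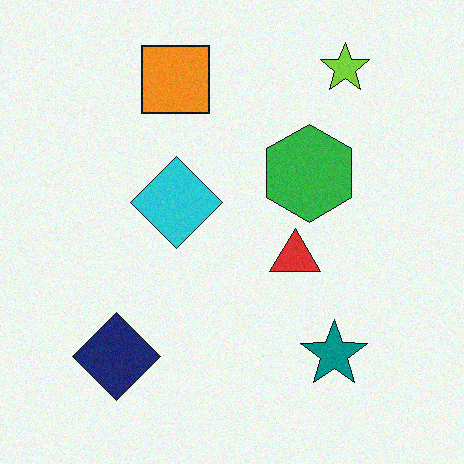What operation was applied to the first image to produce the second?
The transformation is: degraded with a light layer of grain.

Random speckle covers the whole image, including the flat background.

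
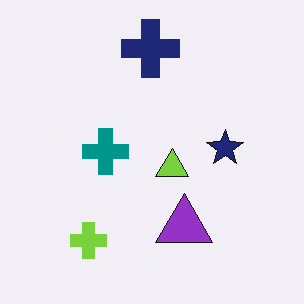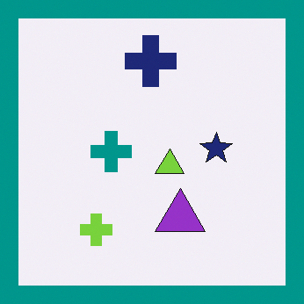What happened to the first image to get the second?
The second image is the first framed with a teal border.

A solid teal frame runs around the edge of the second image, with the content slightly shrunk inside it.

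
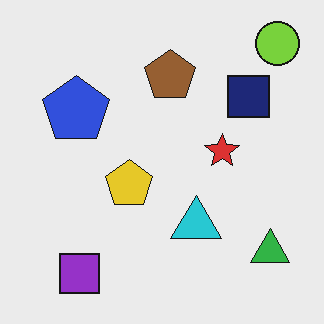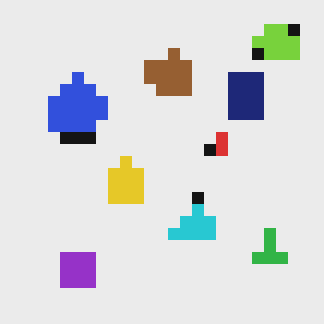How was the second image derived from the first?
This is the original image coarsely pixelated.

Shapes are reduced to large square blocks; fine edges and outlines are lost — a downscale-then-upscale (mosaic) effect.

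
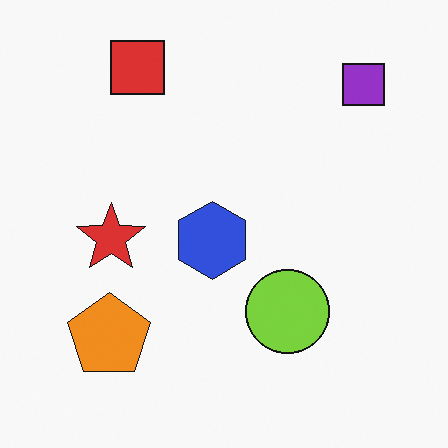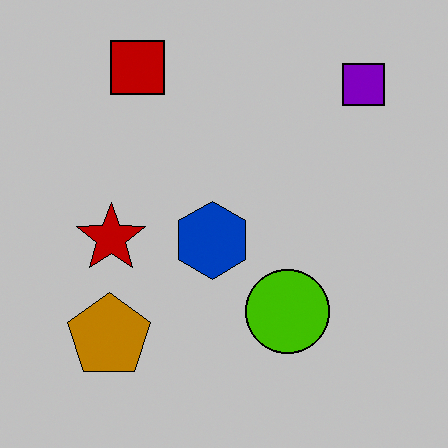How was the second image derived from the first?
This is the original image aggressively posterized.

Each flat color has snapped to a coarser quantized level — most visibly, the near-white background has dropped to a flat grey.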